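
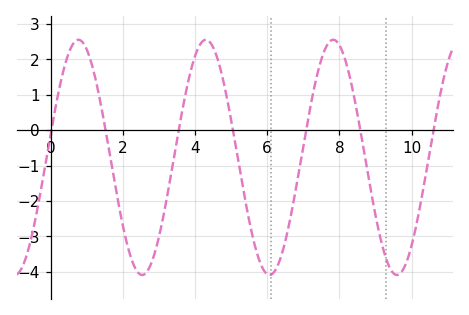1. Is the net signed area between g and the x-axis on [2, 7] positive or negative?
negative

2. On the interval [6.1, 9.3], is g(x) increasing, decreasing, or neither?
neither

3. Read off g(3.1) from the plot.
-2.55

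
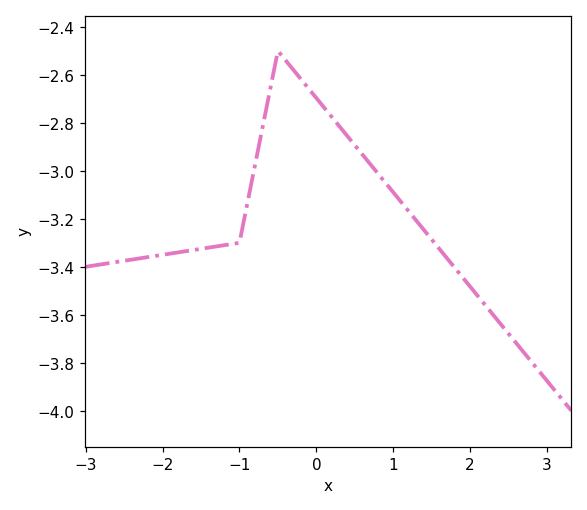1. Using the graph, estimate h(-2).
-3.34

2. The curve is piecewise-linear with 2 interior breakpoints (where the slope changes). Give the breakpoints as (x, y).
(-1, -3.3); (-0.5, -2.5)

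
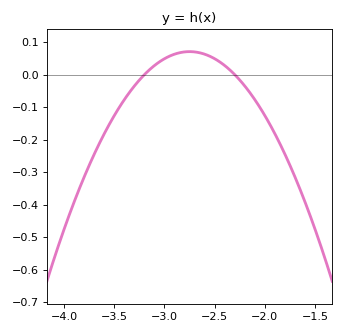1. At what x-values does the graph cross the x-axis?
-3.2, -2.3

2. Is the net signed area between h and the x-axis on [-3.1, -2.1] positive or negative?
positive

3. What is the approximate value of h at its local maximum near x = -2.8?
0.07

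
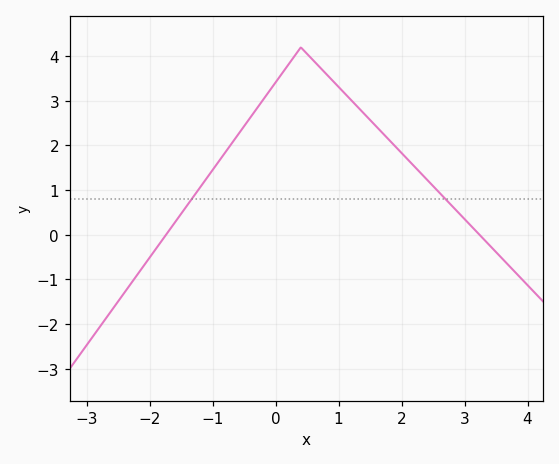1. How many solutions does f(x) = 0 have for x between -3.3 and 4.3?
2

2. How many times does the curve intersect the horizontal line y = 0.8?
2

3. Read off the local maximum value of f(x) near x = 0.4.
4.2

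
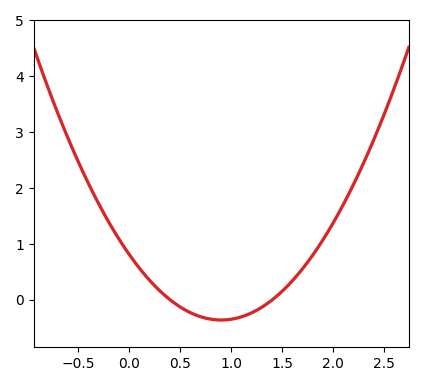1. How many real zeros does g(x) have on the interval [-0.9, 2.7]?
2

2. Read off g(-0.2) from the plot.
1.38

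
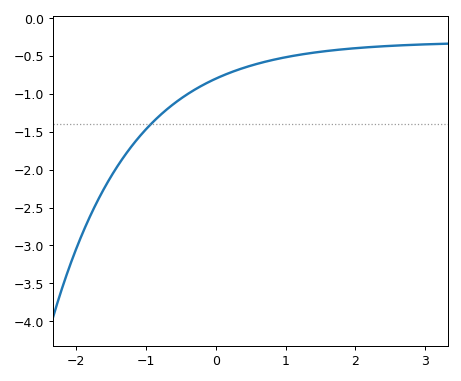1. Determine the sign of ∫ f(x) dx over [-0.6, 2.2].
negative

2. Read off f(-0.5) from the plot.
-1.06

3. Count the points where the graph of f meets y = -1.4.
1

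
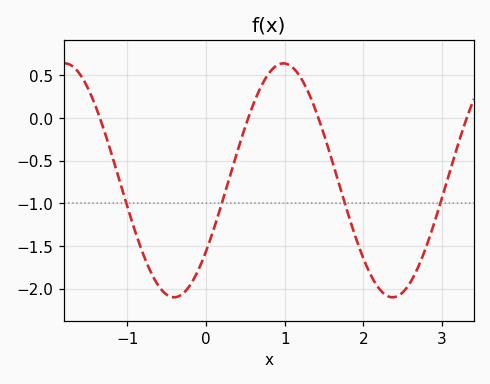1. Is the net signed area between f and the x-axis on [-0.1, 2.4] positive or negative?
negative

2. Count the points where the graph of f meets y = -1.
4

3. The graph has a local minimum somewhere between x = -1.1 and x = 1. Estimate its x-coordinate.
-0.4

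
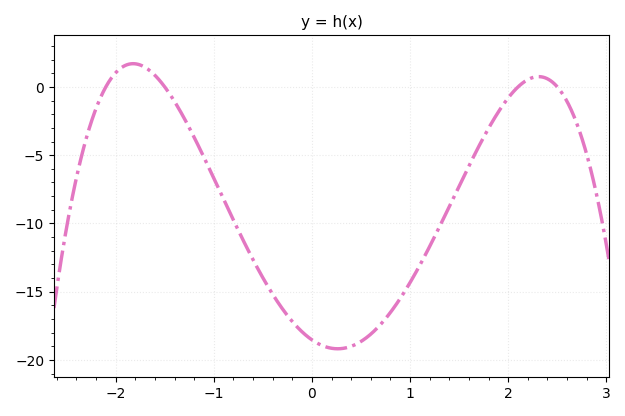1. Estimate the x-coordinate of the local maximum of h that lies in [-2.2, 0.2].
-1.8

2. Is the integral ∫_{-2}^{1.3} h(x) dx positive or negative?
negative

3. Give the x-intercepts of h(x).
-2.1, -1.5, 2.1, 2.5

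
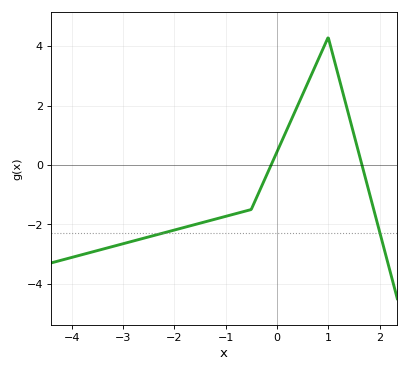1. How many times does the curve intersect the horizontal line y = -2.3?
2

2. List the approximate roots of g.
-0.1, 1.7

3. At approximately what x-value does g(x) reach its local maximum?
1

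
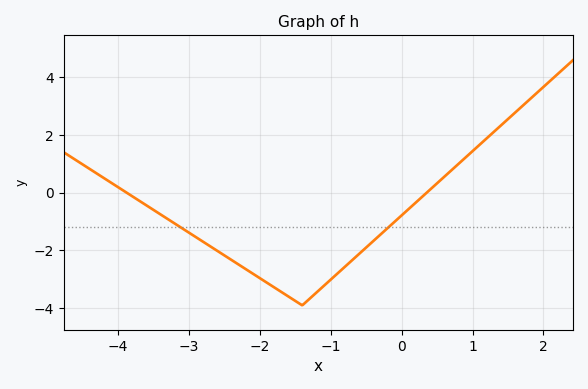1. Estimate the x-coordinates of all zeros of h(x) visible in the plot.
-3.87, 0.354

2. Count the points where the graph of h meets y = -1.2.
2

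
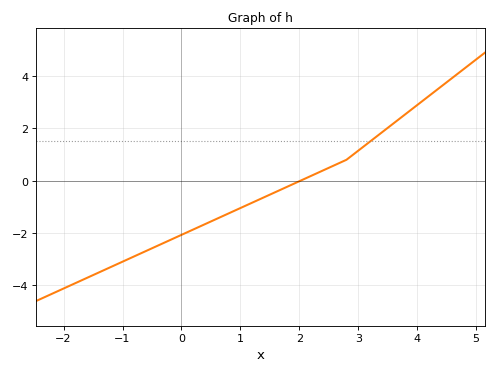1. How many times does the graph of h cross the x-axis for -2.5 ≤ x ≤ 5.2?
1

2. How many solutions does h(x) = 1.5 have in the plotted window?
1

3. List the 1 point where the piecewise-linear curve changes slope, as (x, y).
(2.8, 0.8)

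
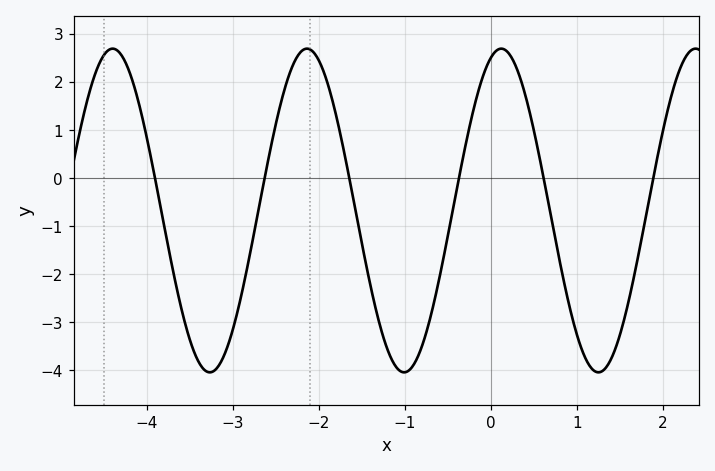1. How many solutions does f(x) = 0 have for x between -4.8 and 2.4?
6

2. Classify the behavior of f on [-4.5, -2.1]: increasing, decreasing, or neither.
neither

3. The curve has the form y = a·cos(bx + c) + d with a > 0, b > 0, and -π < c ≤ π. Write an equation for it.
y = 3.37cos(2.8x - 0.34) - 0.67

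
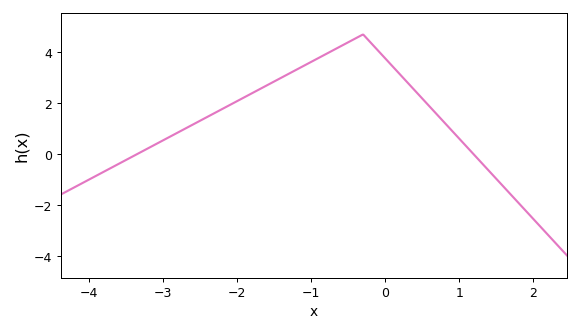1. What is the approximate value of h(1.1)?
0.284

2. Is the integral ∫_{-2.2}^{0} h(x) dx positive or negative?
positive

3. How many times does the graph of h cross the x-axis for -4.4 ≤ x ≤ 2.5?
2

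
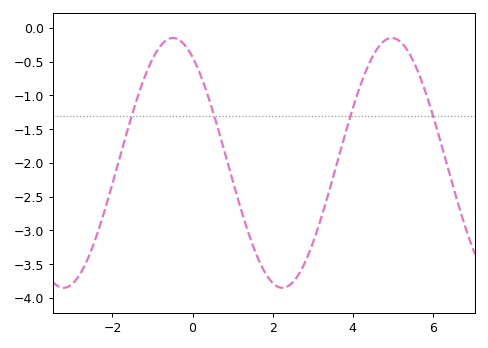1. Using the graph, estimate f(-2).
-2.3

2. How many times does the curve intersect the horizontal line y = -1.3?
4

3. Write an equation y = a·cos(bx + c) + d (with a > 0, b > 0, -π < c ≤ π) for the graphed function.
y = 1.85cos(1.1x + 0.56) - 2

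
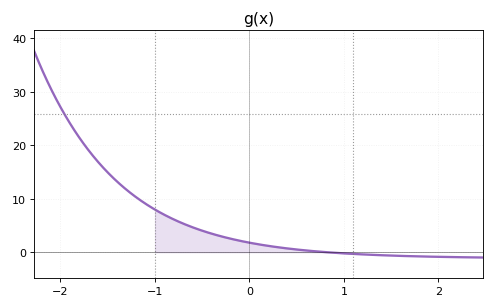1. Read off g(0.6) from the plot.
0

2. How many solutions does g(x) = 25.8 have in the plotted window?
1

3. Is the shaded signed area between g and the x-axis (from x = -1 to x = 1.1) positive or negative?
positive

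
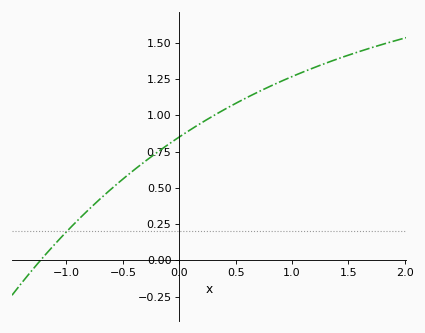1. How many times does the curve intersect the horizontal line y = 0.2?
1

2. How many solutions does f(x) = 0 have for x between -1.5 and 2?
1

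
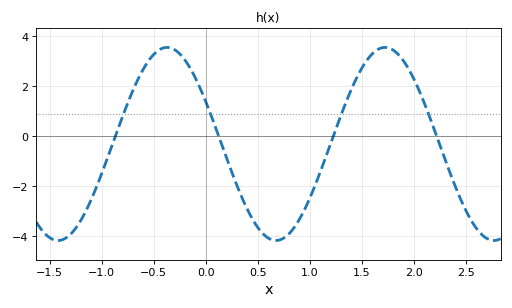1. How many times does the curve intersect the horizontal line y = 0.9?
4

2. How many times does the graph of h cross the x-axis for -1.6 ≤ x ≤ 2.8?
4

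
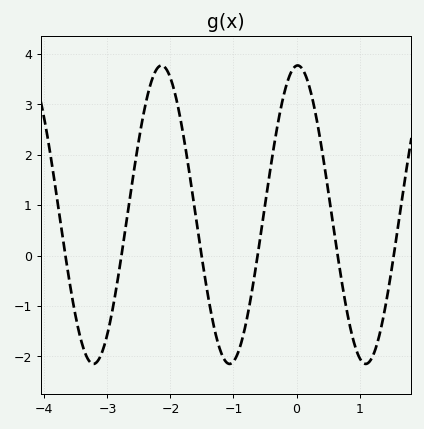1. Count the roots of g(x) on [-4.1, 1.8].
6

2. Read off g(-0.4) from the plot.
1.8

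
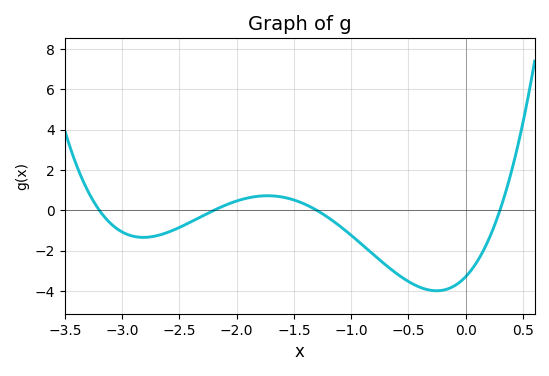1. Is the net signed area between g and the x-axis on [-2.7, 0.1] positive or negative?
negative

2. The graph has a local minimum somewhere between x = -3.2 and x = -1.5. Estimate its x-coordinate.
-2.82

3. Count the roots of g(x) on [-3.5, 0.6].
4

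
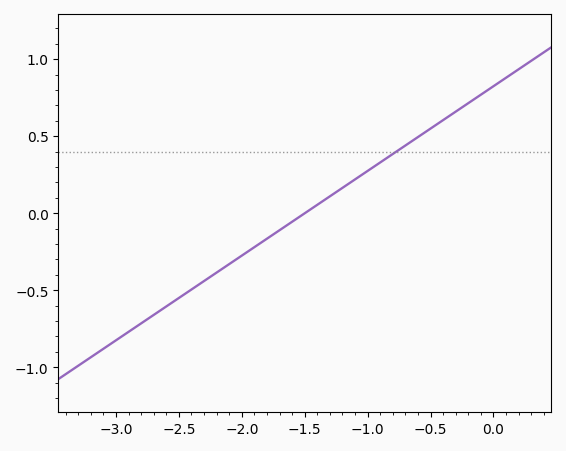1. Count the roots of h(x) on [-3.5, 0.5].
1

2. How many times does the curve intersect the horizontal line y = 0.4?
1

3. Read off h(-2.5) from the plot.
-0.55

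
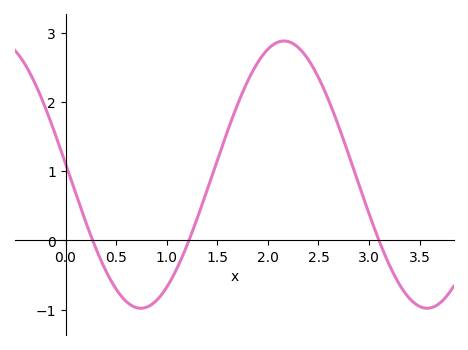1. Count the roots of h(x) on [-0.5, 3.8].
3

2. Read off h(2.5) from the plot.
2.4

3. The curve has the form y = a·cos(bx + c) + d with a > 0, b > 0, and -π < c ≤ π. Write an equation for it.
y = 1.93cos(2.2x + 1.5) + 0.95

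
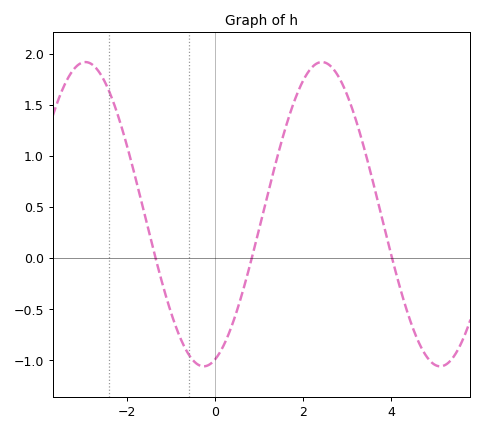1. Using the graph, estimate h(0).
-0.993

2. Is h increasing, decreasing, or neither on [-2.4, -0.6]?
decreasing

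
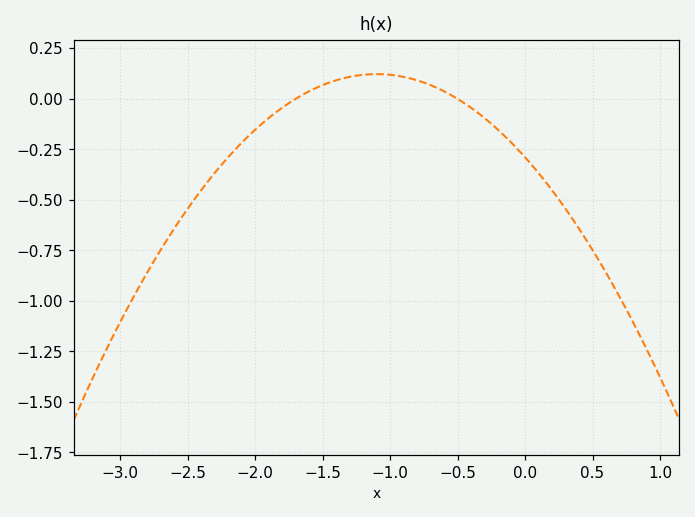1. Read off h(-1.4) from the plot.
0.092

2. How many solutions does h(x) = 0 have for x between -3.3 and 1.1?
2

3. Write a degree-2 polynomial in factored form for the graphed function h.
y = -0.34(x + 1.7)(x + 0.5)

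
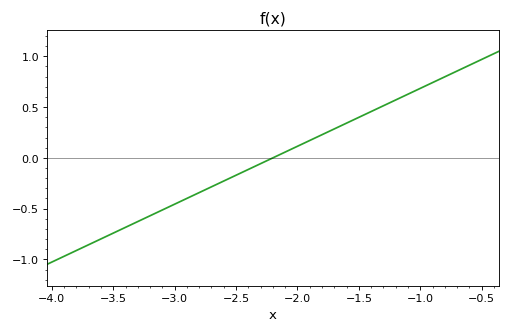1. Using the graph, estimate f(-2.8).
-0.35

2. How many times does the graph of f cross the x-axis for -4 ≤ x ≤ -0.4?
1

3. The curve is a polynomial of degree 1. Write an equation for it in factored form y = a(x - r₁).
y = 0.57(x + 2.2)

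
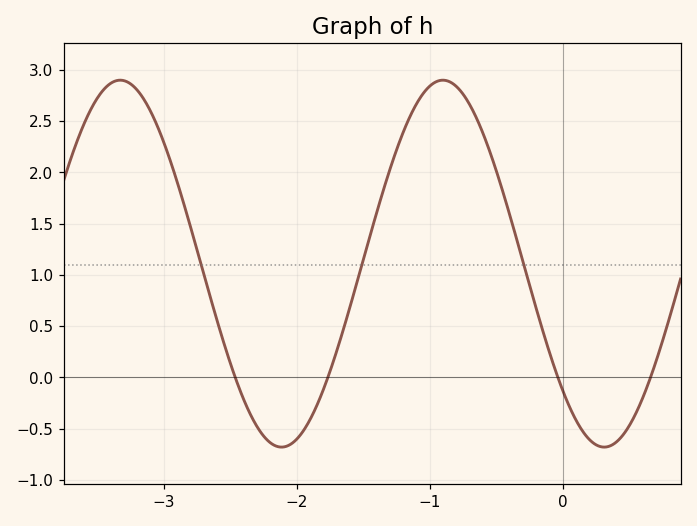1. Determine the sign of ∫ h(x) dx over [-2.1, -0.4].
positive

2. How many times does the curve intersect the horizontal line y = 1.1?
3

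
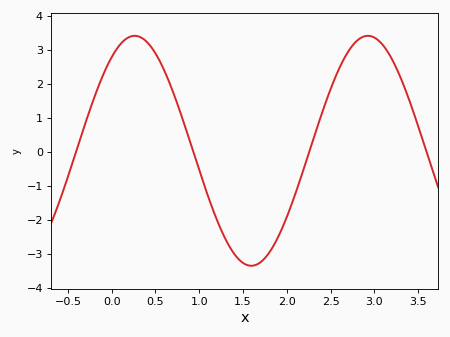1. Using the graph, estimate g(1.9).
-2.5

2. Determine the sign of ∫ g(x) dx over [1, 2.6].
negative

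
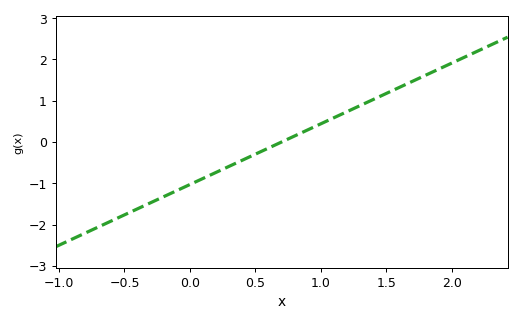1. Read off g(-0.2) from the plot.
-1.32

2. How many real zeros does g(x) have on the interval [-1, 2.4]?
1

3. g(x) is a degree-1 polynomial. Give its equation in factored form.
y = 1.47(x - 0.7)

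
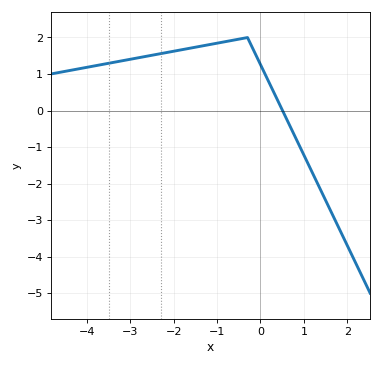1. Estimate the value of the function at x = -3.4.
1.3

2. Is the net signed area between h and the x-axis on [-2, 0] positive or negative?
positive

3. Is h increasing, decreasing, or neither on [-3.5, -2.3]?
increasing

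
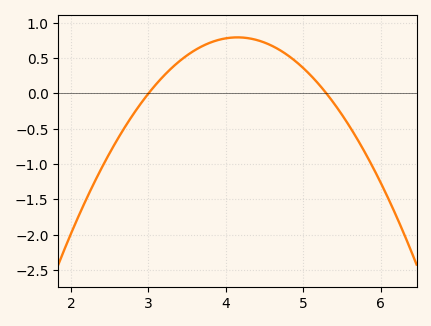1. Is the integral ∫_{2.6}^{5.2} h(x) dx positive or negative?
positive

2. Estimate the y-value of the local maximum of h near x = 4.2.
0.794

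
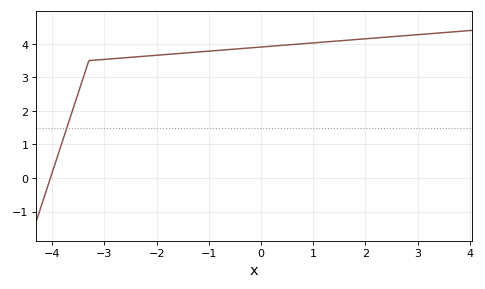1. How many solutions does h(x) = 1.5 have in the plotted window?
1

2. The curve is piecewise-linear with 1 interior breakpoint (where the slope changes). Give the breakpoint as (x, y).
(-3.3, 3.5)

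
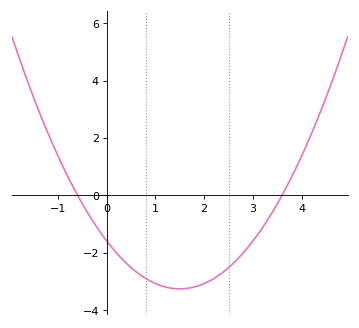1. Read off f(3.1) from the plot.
-1.37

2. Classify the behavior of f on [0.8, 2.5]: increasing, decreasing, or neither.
neither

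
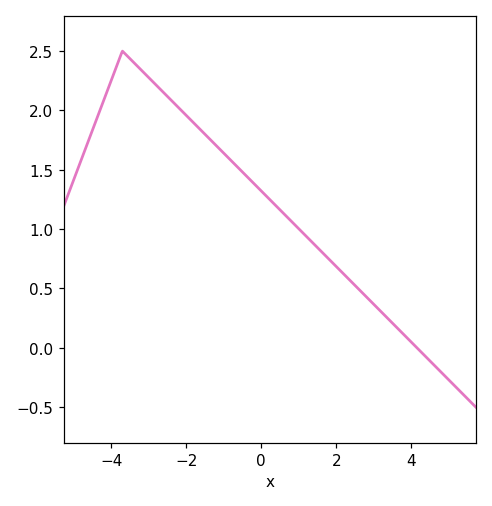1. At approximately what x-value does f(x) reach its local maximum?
-3.8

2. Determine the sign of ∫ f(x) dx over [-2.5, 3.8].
positive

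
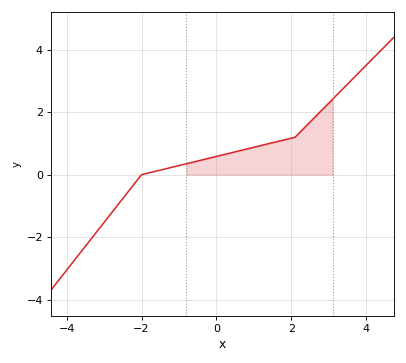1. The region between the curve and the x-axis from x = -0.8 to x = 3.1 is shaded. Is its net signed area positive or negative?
positive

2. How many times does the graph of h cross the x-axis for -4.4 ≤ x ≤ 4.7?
1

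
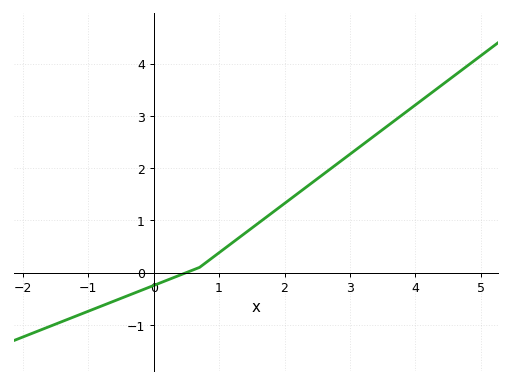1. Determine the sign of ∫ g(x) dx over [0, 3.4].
positive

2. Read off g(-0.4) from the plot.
-0.442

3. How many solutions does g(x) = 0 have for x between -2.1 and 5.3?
1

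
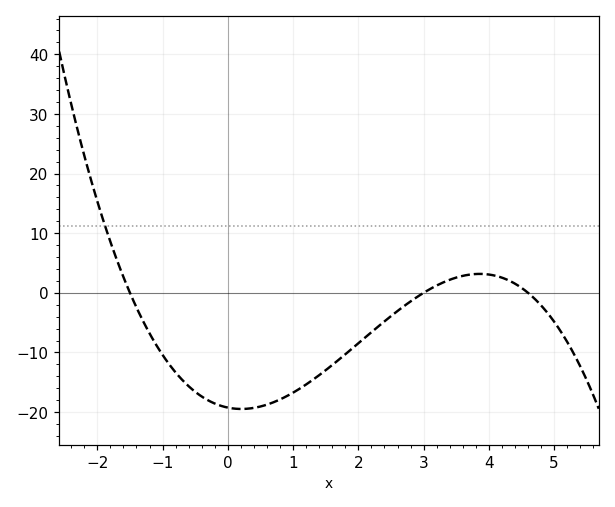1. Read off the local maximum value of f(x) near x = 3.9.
3.17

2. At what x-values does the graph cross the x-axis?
-1.5, 3, 4.6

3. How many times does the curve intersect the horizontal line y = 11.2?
1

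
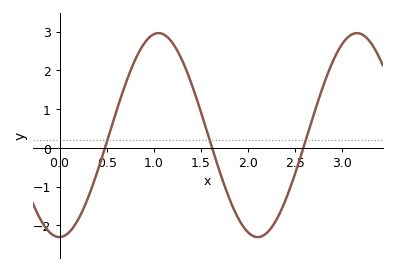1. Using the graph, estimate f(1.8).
-1.28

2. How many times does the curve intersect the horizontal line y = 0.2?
3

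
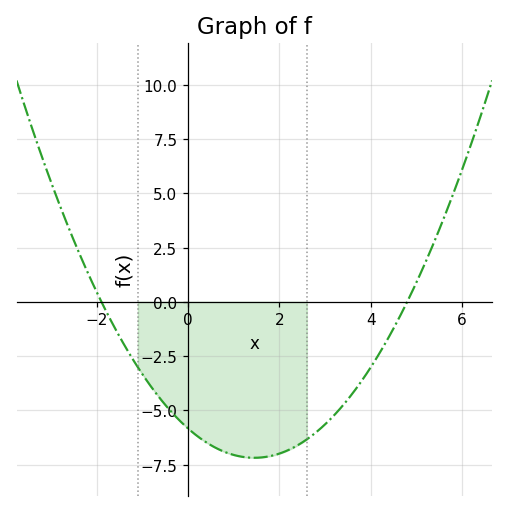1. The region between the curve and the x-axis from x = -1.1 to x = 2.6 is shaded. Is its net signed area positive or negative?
negative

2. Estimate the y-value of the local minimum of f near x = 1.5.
-7.2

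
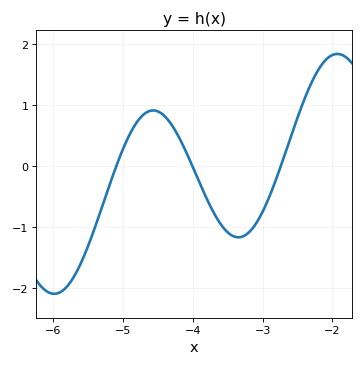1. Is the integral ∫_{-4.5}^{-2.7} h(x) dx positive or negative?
negative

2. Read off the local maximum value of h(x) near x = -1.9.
1.8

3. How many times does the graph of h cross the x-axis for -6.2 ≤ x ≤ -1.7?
3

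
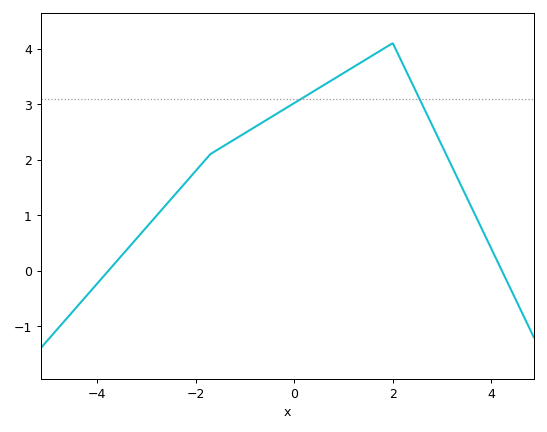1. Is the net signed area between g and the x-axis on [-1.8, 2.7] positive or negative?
positive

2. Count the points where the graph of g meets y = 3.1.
2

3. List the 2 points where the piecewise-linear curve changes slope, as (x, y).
(-1.7, 2.1); (2, 4.1)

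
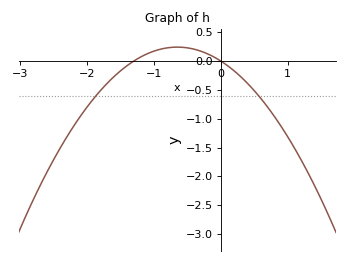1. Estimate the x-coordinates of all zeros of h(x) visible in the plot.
-1.3, 0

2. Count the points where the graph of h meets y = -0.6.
2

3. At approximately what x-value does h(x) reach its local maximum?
-0.65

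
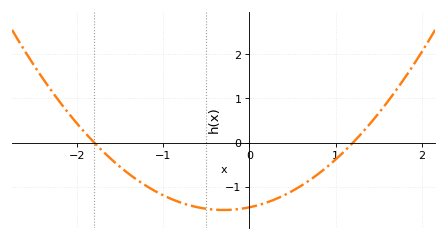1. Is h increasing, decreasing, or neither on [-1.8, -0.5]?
decreasing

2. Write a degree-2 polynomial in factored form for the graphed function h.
y = 0.68(x + 1.8)(x - 1.2)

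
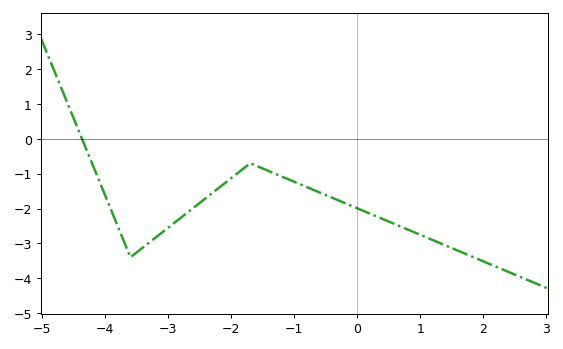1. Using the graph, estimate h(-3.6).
-3.4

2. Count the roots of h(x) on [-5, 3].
1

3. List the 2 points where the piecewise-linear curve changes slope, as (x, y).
(-3.6, -3.4); (-1.7, -0.7)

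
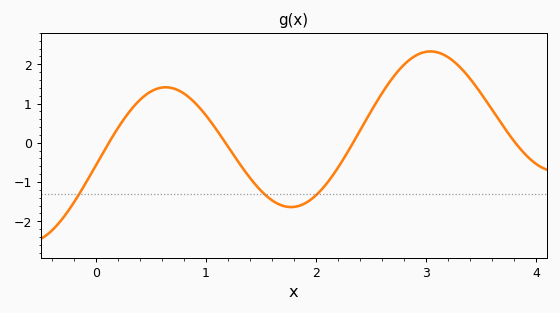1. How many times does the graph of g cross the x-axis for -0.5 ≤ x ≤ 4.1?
4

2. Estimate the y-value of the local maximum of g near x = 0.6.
1.4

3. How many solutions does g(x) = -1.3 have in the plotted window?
3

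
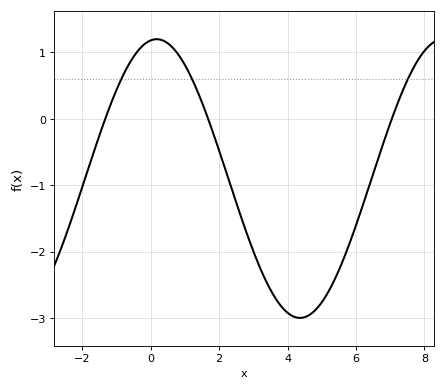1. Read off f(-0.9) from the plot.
0.6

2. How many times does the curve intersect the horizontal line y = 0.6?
3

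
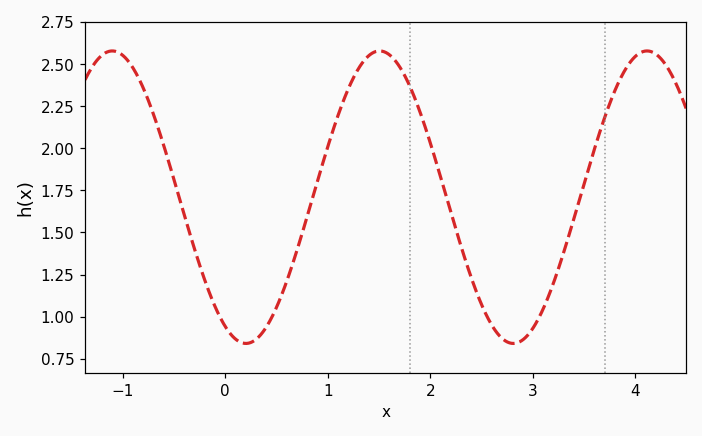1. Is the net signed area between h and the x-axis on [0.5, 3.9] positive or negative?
positive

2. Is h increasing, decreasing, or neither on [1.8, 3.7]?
neither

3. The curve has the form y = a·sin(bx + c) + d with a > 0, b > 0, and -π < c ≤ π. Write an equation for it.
y = 0.87sin(2.4x - 2.1) + 1.71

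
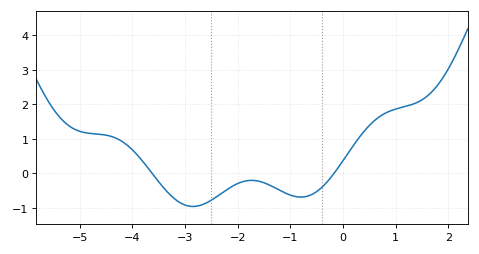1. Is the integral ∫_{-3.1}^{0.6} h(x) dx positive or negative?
negative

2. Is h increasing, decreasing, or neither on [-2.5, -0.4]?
neither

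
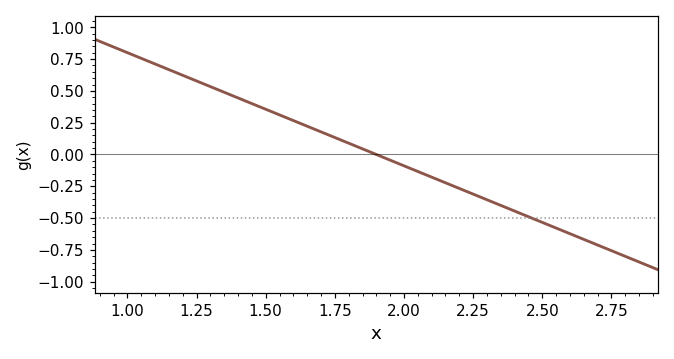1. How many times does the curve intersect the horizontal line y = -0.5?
1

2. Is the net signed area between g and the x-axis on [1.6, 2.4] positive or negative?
negative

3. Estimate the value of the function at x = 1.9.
0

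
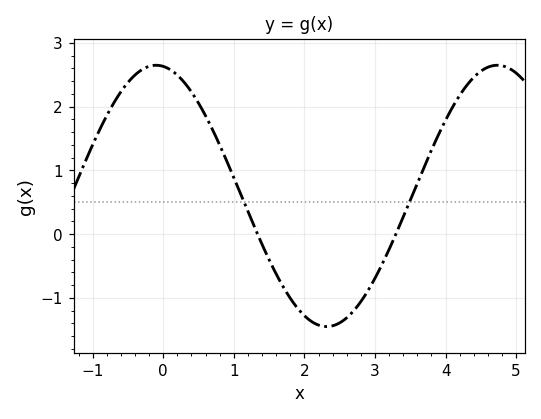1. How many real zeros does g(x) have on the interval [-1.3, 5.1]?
2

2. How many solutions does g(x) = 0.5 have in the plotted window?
2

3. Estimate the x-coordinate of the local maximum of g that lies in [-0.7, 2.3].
-0.1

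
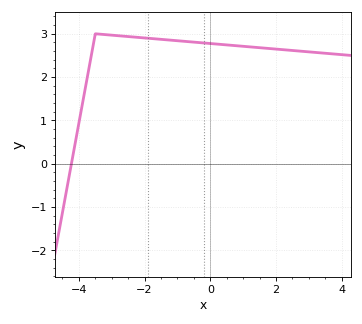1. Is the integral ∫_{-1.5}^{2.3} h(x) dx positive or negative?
positive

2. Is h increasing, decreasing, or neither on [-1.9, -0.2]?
decreasing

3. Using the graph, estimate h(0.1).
2.77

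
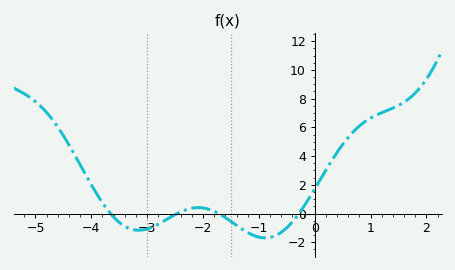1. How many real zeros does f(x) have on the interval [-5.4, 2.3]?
4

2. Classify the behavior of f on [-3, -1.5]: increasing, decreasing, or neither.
neither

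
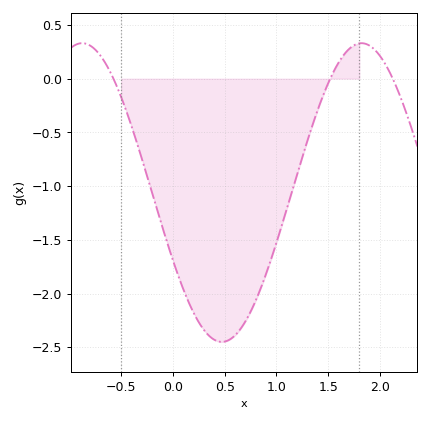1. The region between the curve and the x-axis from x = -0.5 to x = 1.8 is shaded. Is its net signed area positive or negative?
negative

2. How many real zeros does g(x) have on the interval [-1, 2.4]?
3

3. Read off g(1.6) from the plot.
0.151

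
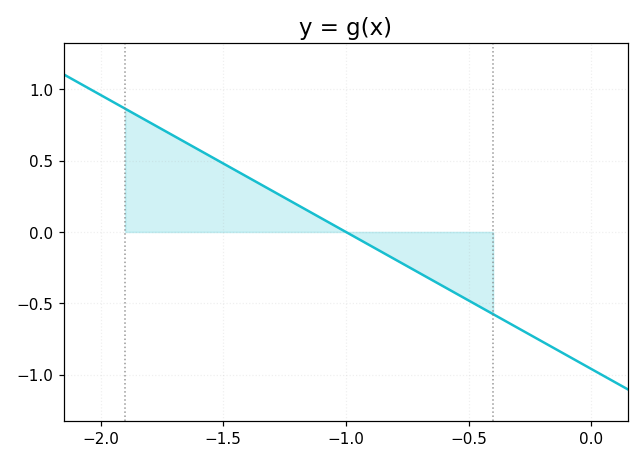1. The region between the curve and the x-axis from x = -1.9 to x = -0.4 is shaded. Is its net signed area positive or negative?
positive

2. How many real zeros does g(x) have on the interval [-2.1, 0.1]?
1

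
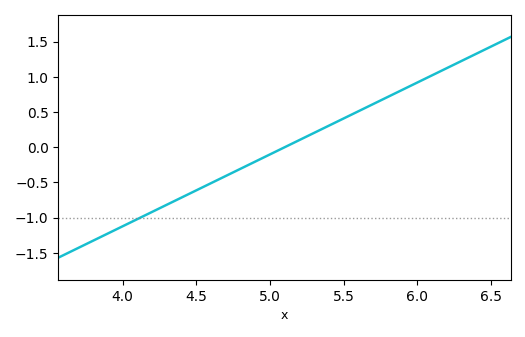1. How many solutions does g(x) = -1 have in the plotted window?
1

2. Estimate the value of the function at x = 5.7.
0.6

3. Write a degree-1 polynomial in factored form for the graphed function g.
y = 1.02(x - 5.1)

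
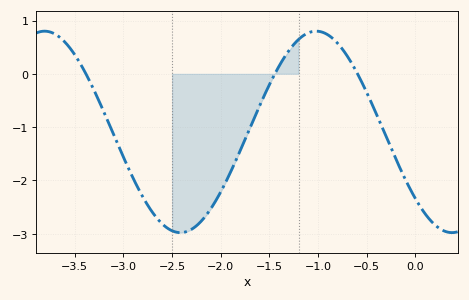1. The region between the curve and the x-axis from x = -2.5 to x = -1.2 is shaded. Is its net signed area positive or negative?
negative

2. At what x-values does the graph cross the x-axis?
-3.39, -1.44, -0.594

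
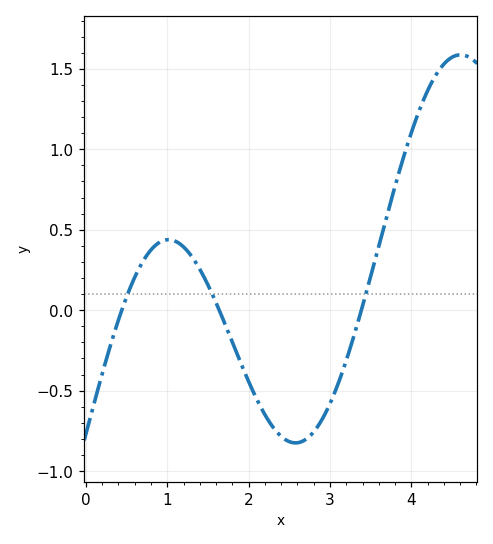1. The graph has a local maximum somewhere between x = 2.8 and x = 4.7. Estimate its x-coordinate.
4.6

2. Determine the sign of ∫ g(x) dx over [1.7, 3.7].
negative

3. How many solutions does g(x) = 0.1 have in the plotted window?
3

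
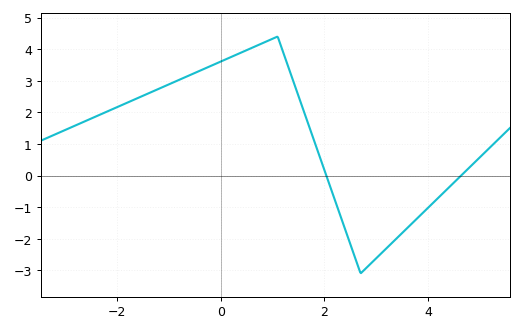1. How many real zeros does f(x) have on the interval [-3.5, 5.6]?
2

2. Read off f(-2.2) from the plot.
2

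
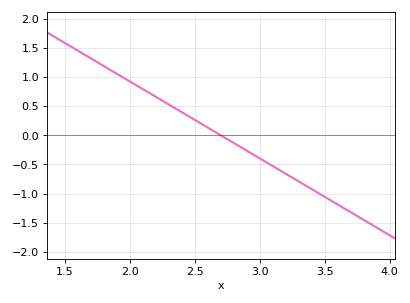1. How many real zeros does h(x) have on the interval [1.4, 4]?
1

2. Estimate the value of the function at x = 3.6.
-1.2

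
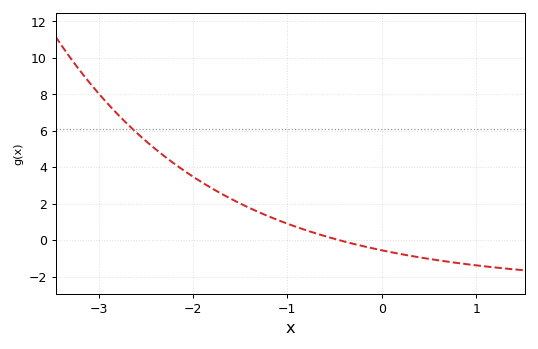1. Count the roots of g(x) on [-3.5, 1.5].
1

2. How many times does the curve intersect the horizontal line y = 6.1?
1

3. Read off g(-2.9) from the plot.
7.4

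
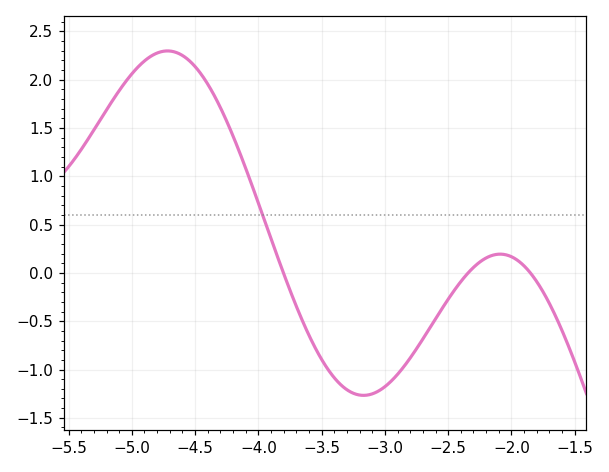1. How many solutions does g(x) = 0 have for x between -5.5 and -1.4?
3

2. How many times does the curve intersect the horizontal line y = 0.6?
1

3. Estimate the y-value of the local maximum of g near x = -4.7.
2.3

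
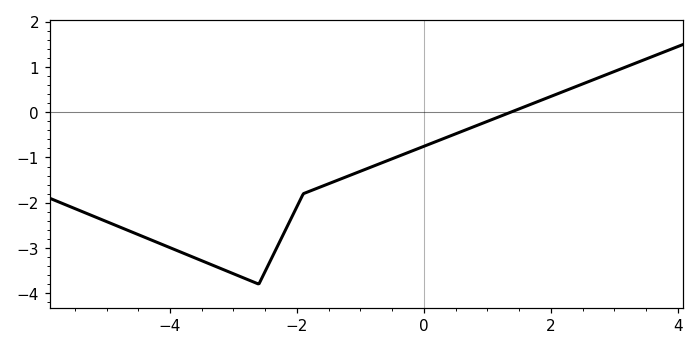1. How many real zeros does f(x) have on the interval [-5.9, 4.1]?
1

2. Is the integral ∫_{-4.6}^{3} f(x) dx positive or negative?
negative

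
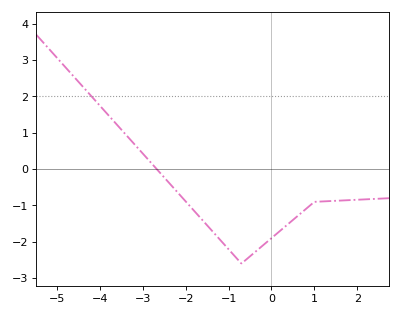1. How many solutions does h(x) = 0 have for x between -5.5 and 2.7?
1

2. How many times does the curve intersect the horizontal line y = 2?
1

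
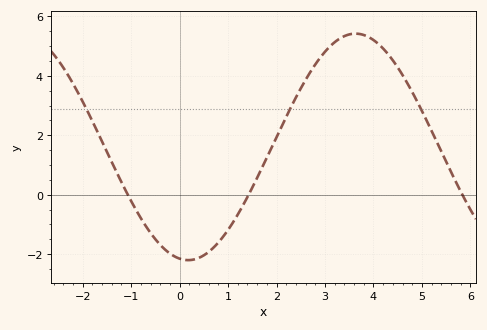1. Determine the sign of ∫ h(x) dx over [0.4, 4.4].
positive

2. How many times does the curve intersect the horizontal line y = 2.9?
3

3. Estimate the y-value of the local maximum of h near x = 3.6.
5.42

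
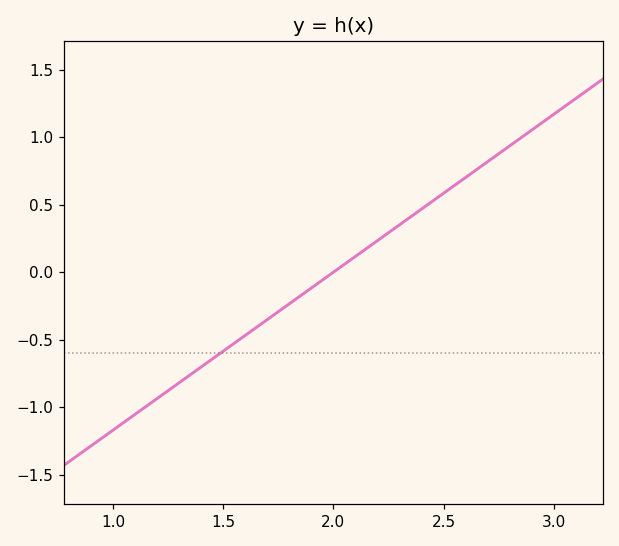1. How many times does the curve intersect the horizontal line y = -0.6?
1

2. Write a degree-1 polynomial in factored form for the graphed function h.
y = 1.17(x - 2)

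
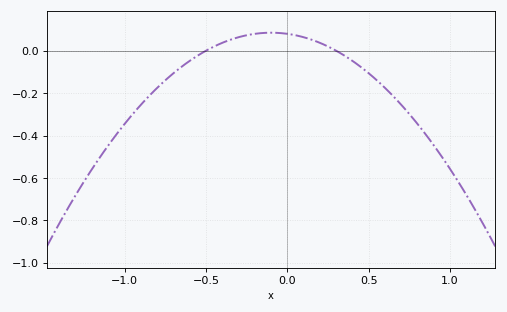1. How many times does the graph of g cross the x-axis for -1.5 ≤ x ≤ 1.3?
2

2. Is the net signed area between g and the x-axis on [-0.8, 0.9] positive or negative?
negative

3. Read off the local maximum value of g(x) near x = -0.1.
0.085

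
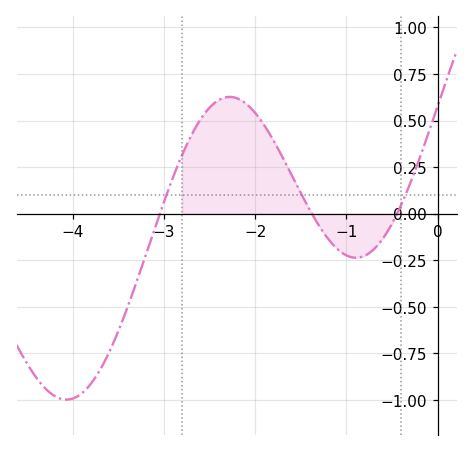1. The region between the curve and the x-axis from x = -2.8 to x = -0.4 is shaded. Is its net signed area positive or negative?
positive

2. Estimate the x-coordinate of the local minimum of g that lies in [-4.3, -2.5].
-4.1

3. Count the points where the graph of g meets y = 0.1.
3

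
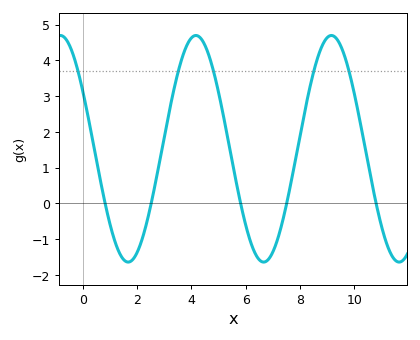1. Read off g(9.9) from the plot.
3.41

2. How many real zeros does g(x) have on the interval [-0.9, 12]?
5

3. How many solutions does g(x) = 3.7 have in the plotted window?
5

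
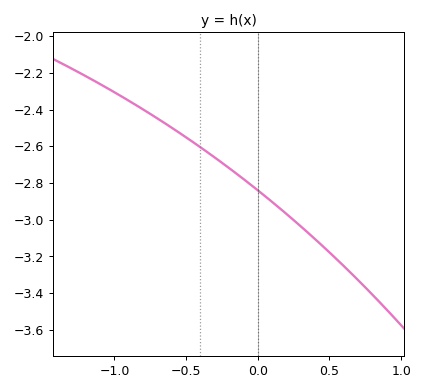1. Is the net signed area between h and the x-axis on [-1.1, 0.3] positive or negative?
negative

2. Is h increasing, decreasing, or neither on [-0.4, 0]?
decreasing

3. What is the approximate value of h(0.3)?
-3.04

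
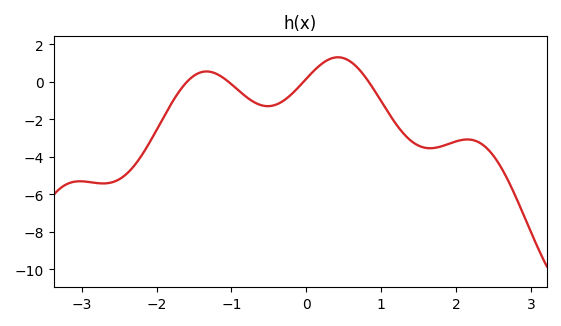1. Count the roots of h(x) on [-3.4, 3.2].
4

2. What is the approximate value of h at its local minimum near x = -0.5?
-1.31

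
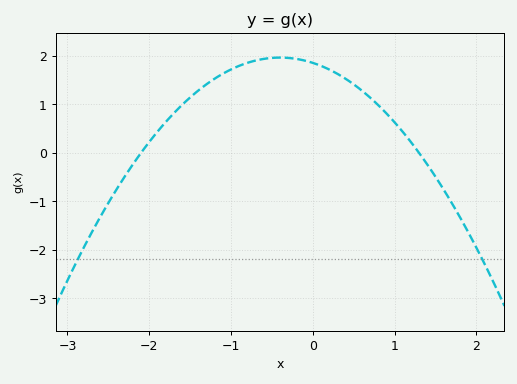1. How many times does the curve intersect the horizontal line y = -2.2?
2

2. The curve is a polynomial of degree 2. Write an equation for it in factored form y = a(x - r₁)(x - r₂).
y = -0.68(x + 2.1)(x - 1.3)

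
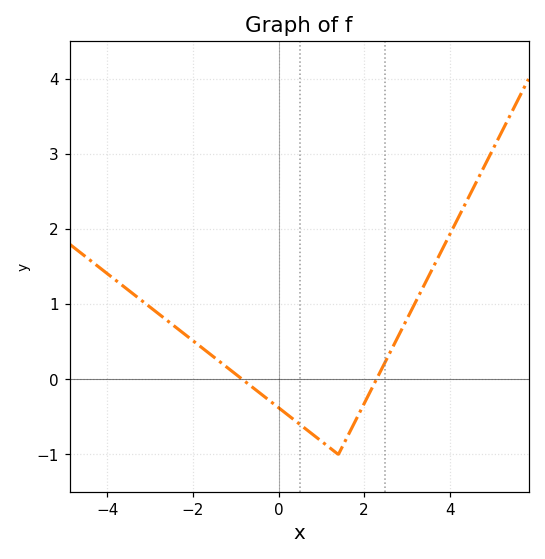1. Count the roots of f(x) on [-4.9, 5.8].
2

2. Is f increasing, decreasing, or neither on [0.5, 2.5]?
neither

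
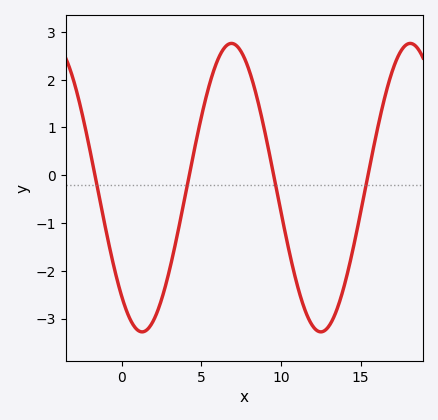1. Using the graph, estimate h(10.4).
-1.41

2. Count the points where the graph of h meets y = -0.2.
4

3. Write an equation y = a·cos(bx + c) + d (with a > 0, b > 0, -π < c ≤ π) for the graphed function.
y = 3.02cos(0.56x + 2.42) - 0.26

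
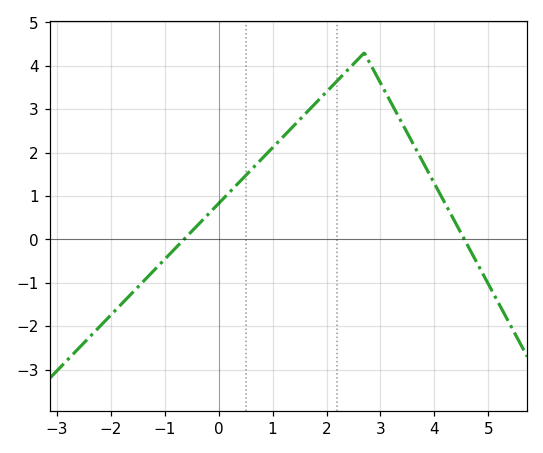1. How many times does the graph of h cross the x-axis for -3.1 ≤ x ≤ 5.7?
2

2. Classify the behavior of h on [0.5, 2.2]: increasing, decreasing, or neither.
increasing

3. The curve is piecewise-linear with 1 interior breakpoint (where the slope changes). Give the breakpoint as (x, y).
(2.7, 4.3)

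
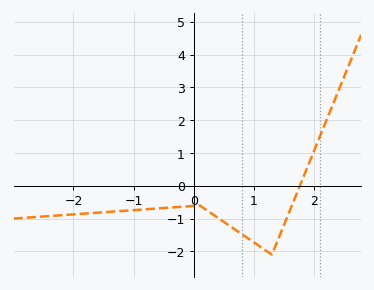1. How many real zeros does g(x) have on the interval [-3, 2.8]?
1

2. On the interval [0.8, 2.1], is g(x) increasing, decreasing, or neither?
neither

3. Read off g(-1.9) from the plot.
-0.858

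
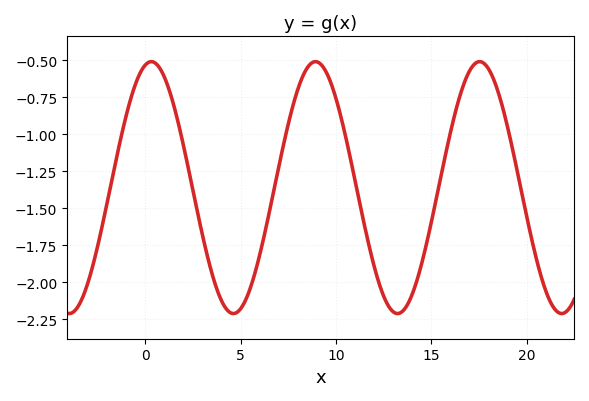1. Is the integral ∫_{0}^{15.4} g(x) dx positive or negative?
negative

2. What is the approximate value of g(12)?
-1.89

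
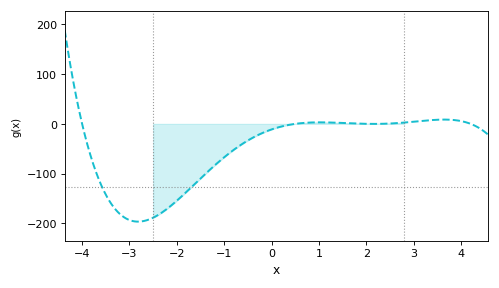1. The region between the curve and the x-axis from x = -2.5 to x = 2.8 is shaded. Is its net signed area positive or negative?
negative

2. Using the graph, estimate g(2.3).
0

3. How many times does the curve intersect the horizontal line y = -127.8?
2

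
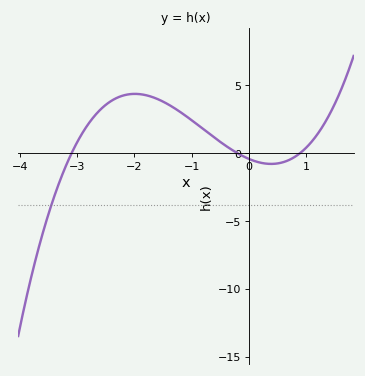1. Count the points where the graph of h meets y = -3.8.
1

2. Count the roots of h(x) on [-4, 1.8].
3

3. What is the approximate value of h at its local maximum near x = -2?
4.5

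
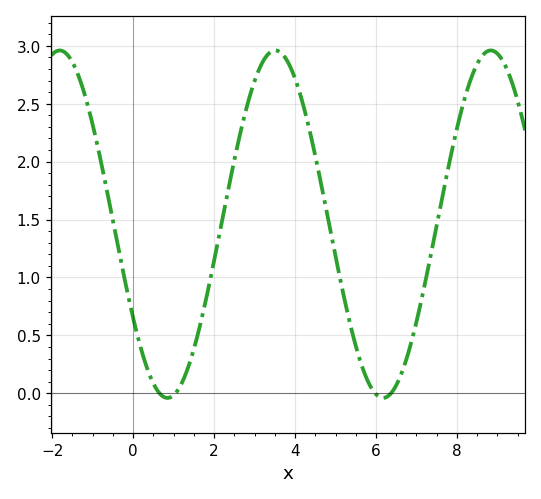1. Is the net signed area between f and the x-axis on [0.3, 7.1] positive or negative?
positive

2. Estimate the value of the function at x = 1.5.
0.4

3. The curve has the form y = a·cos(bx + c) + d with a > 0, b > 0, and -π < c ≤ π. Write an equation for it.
y = 1.5cos(1.2x + 2.1) + 1.46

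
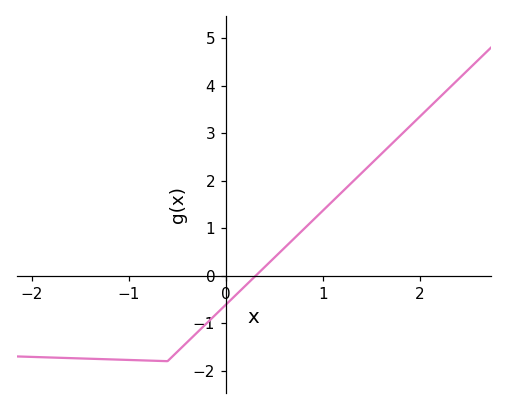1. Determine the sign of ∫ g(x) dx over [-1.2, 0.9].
negative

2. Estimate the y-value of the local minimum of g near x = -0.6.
-1.8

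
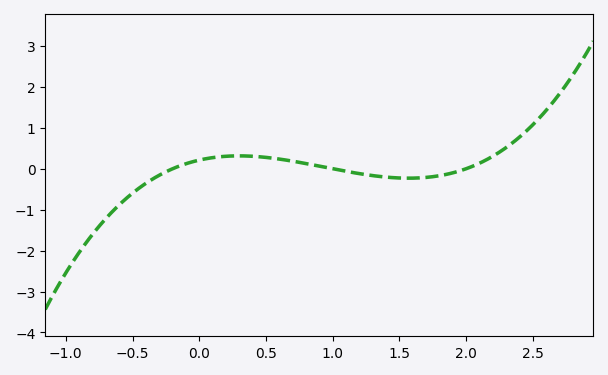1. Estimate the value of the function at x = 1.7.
-0.2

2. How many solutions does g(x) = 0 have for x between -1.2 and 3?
3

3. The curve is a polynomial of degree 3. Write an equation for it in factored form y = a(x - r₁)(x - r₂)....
y = 0.53(x + 0.2)(x - 1)(x - 2)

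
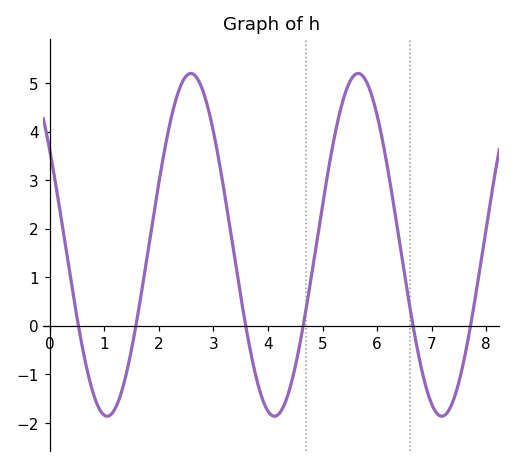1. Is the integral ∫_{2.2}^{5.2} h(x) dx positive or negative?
positive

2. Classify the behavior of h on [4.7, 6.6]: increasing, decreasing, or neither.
neither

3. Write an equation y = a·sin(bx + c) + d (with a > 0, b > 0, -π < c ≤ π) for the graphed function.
y = 3.53sin(2x + 2.5) + 1.67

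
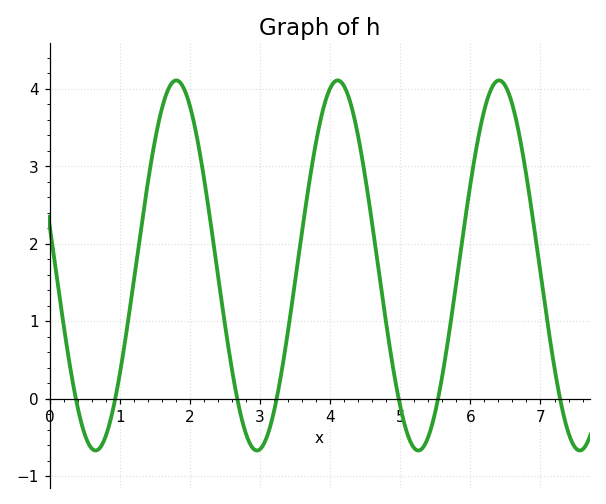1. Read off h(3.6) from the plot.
2.2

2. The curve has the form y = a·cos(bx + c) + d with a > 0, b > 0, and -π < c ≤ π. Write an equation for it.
y = 2.39cos(2.7x + 1.4) + 1.72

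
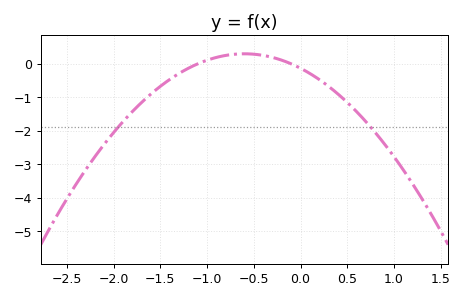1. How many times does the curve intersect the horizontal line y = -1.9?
2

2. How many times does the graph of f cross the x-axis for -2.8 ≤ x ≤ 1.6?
2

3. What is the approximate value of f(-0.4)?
0.3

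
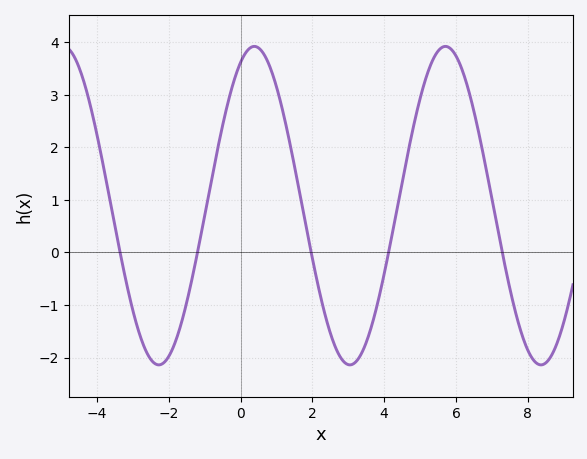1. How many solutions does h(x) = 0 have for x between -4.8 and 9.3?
5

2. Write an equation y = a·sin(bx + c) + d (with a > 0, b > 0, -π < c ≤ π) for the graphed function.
y = 3.03sin(1.2x + 1.1) + 0.89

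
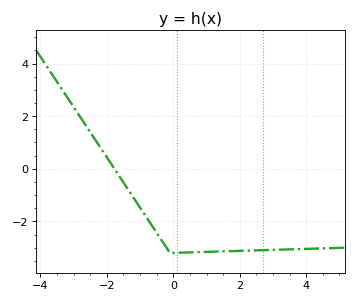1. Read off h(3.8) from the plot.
-3.05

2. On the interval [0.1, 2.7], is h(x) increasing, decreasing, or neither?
increasing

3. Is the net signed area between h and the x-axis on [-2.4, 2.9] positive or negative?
negative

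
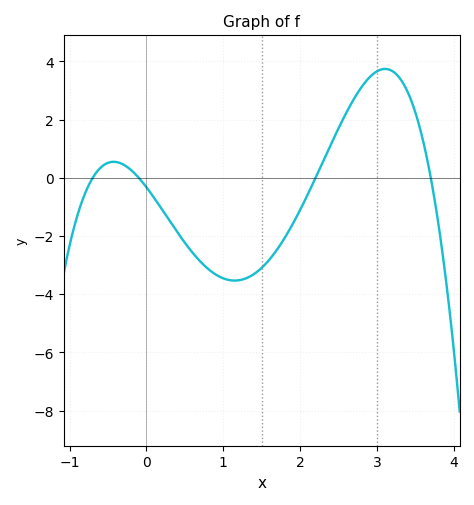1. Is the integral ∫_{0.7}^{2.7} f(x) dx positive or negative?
negative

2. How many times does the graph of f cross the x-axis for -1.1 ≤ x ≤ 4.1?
4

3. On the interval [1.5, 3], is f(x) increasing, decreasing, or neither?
increasing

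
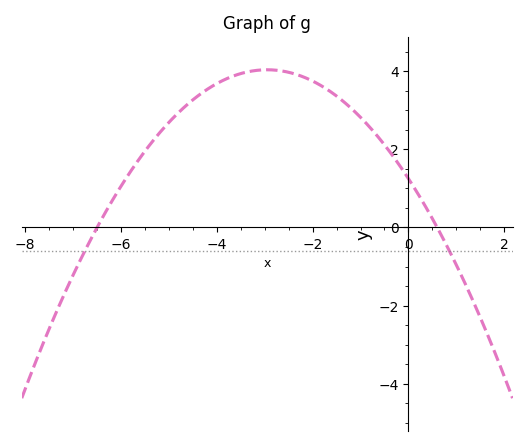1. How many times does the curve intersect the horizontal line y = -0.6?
2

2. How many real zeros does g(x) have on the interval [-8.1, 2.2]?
2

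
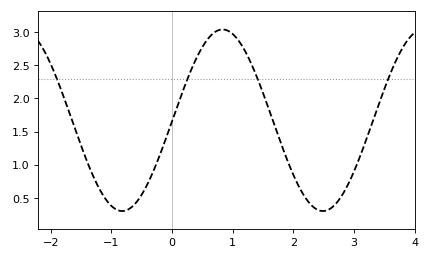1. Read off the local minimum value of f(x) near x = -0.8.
0.3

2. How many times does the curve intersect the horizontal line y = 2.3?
4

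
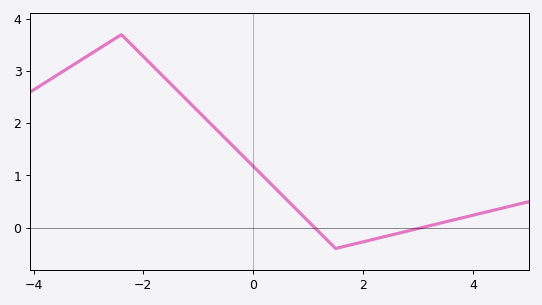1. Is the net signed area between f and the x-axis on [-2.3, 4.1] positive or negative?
positive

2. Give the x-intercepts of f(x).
1.12, 3.07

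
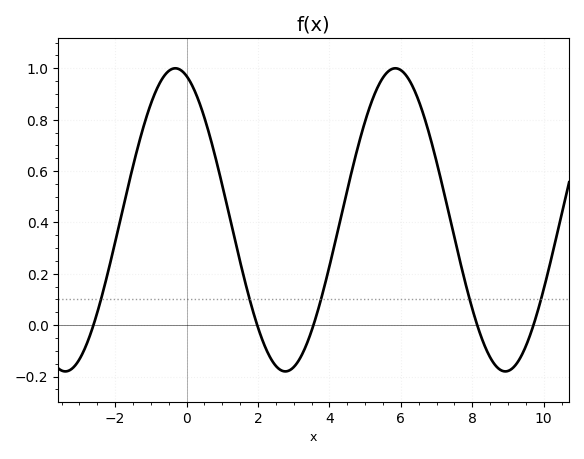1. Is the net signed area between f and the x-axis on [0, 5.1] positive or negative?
positive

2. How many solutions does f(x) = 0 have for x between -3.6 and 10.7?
5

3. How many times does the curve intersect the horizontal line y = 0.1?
5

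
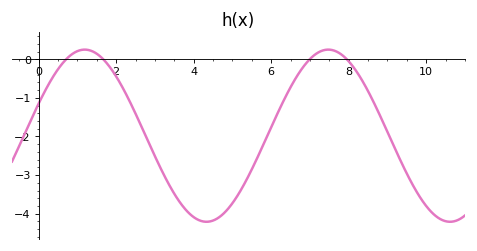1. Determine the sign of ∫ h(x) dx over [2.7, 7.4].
negative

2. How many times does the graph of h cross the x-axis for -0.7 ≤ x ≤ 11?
4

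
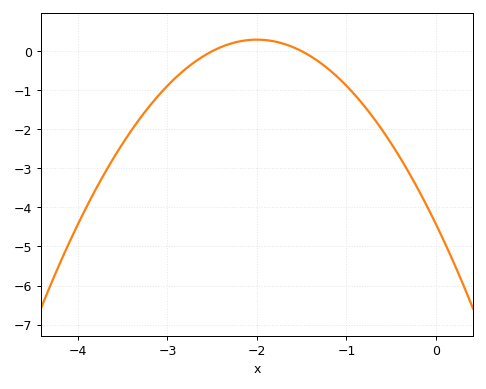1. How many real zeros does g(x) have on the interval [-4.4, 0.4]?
2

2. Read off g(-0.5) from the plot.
-2.36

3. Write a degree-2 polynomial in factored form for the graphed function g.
y = -1.18(x + 2.5)(x + 1.5)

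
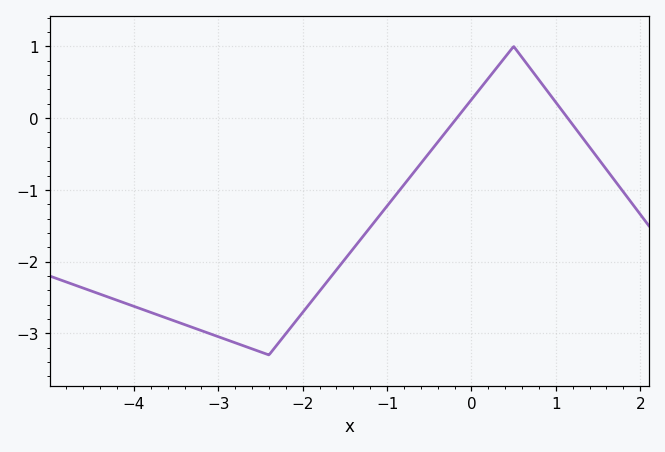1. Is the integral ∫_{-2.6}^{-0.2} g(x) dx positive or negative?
negative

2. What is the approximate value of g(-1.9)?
-2.6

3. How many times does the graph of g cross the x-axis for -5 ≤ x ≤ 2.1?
2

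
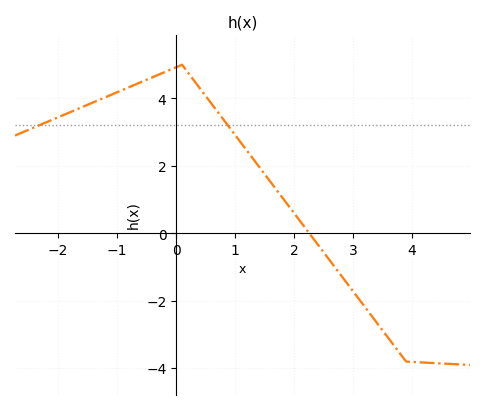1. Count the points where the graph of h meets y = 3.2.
2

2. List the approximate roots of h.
2.26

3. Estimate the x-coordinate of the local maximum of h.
0.098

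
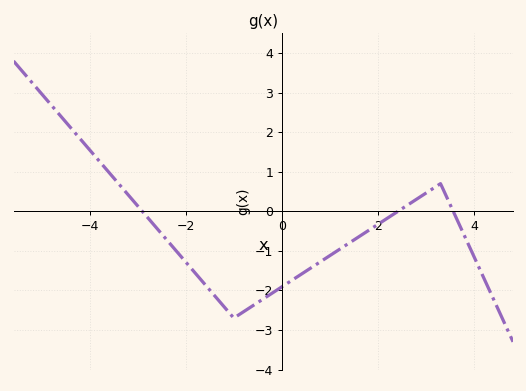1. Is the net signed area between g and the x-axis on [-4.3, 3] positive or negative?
negative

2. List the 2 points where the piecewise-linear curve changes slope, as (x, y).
(-1, -2.7); (3.3, 0.7)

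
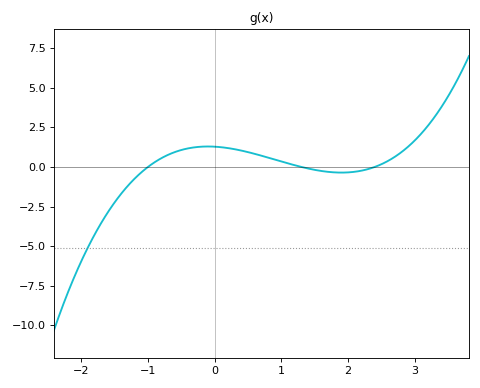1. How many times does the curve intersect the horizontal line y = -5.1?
1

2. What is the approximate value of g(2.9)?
1.2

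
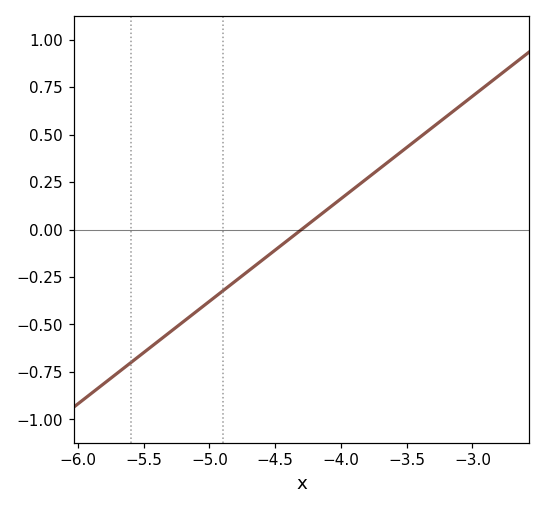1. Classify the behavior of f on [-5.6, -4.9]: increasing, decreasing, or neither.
increasing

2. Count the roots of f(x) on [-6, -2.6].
1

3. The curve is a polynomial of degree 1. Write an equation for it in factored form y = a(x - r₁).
y = 0.54(x + 4.3)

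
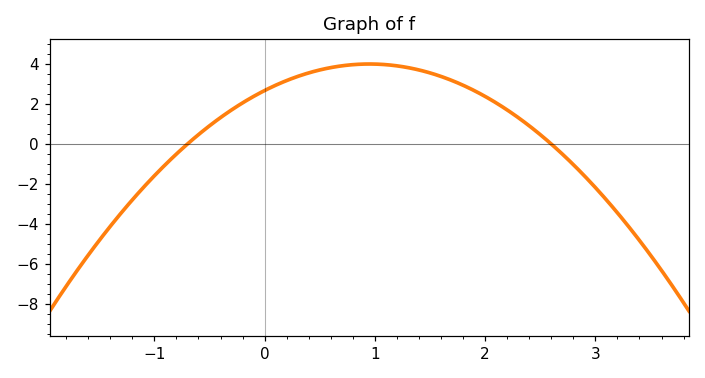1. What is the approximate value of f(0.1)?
3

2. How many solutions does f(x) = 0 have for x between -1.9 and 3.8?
2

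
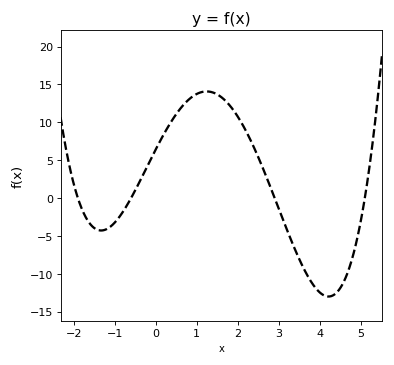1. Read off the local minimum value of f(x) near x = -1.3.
-4.3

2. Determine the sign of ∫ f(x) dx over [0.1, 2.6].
positive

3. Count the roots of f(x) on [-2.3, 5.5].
4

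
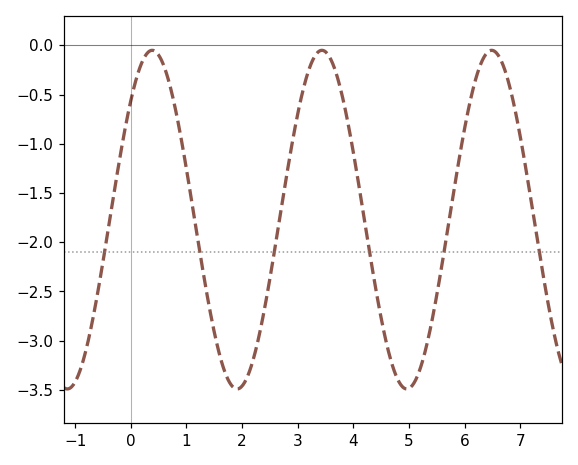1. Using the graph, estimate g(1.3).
-2.3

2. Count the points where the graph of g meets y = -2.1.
6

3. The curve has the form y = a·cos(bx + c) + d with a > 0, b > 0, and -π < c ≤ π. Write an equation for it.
y = 1.72cos(2.06x - 0.792) - 1.77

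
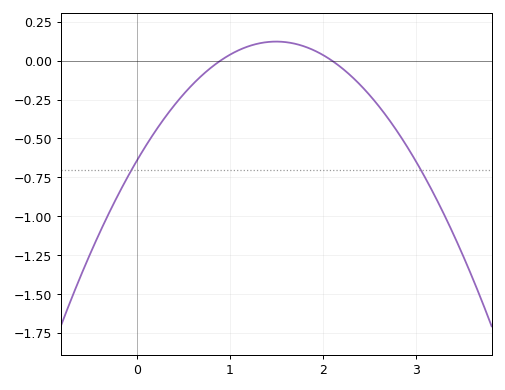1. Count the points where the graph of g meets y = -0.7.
2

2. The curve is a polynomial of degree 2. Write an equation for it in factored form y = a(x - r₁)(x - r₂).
y = -0.34(x - 0.9)(x - 2.1)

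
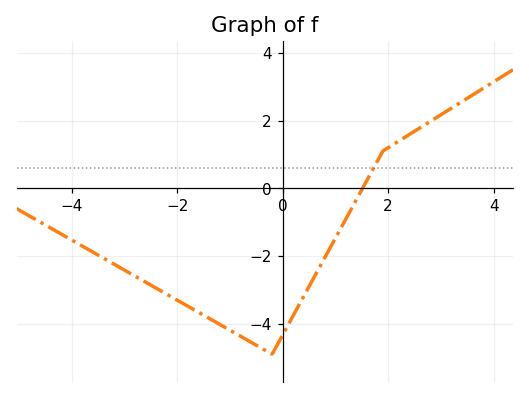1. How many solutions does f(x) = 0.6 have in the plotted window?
1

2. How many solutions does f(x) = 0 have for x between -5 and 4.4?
1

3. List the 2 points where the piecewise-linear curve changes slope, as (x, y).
(-0.2, -4.9); (1.9, 1.1)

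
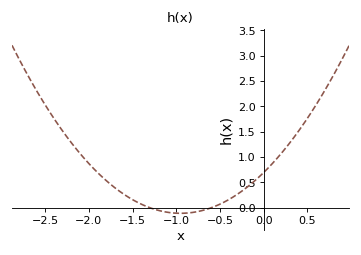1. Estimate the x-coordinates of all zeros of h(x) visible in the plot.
-1.3, -0.6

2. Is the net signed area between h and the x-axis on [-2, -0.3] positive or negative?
positive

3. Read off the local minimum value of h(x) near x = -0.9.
-0.109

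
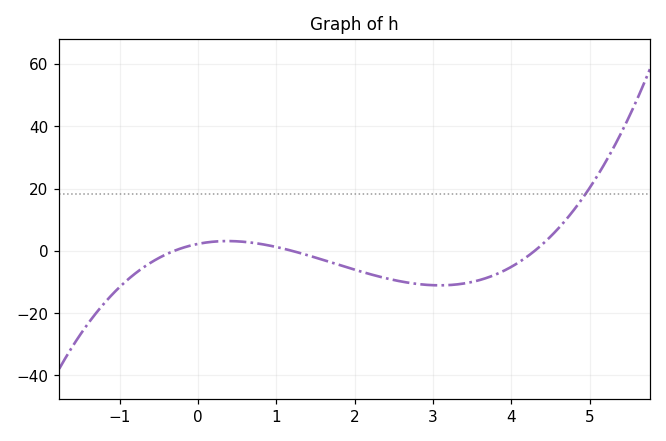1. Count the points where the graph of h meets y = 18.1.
1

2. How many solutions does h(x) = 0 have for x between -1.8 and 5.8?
3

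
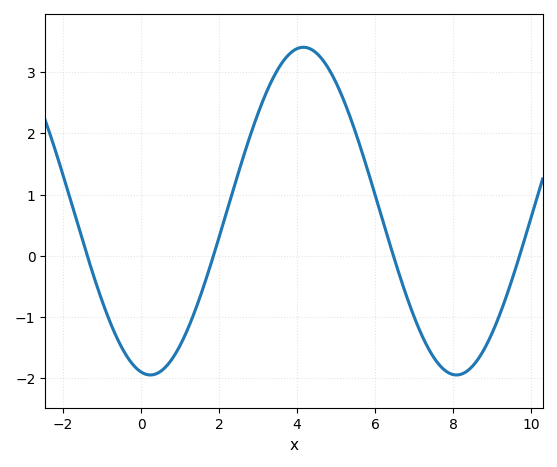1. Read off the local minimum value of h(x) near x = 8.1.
-1.9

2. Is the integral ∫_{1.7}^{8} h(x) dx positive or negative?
positive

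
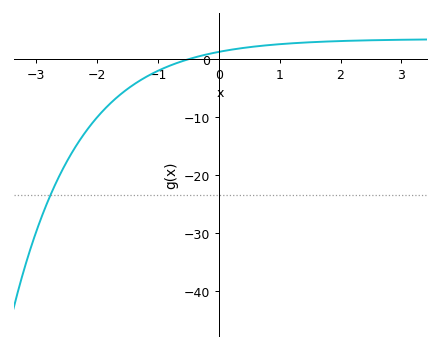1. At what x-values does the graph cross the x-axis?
-0.5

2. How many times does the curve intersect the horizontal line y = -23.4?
1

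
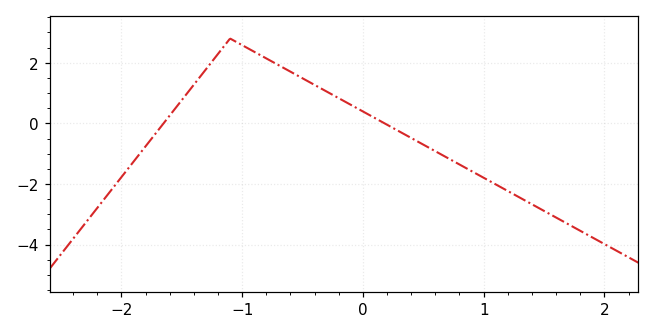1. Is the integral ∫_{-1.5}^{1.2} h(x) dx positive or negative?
positive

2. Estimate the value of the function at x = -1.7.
-0.2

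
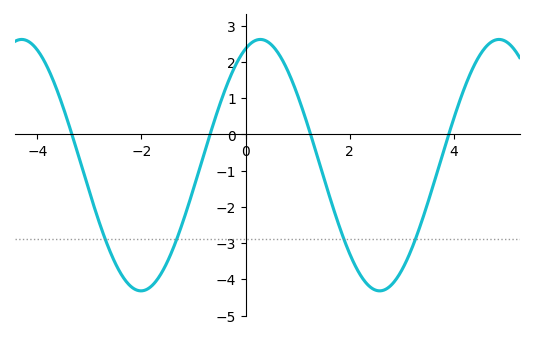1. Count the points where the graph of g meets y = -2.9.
4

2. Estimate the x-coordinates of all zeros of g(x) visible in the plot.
-3.4, -0.6, 1.2, 4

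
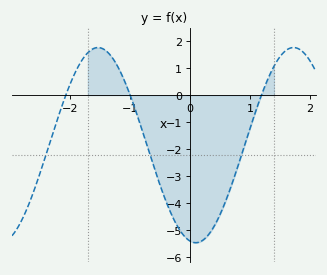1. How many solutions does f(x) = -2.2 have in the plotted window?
3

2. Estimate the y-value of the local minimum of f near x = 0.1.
-5.5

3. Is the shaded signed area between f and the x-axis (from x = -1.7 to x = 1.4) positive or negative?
negative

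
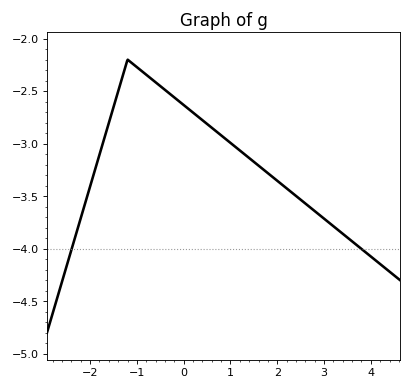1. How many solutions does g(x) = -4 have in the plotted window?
2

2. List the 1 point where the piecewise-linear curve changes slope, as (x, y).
(-1.2, -2.2)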